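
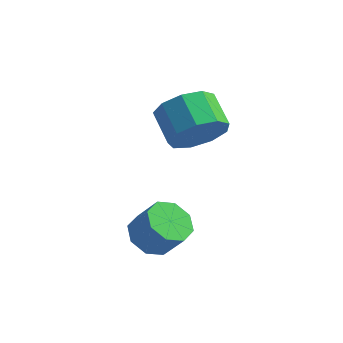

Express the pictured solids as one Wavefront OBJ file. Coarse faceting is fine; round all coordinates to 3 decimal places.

v -1.76 2.602 -1.514
v -1.175 2.594 -0.715
v -1.995 3.35 -0.107
v -2.58 3.358 -0.906
v -1.004 3.107 -1.122
v -1.824 3.863 -0.514
v -1.186 3.384 -1.713
v -2.007 4.14 -1.105
v -1.637 3.295 -2.21
v -2.457 4.051 -1.602
v -2.145 2.882 -2.382
v -2.965 3.638 -1.774
v -2.473 2.338 -2.147
v -3.293 3.093 -1.54
v -2.467 1.917 -1.617
v -3.287 2.673 -1.009
v -2.13 1.817 -1.038
v -2.95 2.573 -0.43
v -1.62 2.084 -0.682
v -2.44 2.84 -0.074
v -2.164 0.008 -4.325
v -1.558 0.276 -4.754
v -0.889 0.22 -3.845
v -1.496 -0.048 -3.415
v -1.873 0.722 -4.495
v -1.204 0.666 -3.586
v -2.359 0.75 -4.136
v -1.69 0.694 -3.227
v -2.731 0.343 -3.888
v -2.062 0.288 -2.978
v -2.771 -0.26 -3.895
v -2.102 -0.316 -2.986
v -2.456 -0.706 -4.154
v -1.787 -0.762 -3.245
v -1.97 -0.734 -4.513
v -1.301 -0.79 -3.604
v -1.598 -0.328 -4.762
v -0.929 -0.383 -3.852
f 2 1 5
f 2 5 3
f 3 5 6
f 3 6 4
f 5 1 7
f 5 7 6
f 6 7 8
f 6 8 4
f 7 1 9
f 7 9 8
f 8 9 10
f 8 10 4
f 9 1 11
f 9 11 10
f 10 11 12
f 10 12 4
f 11 1 13
f 11 13 12
f 12 13 14
f 12 14 4
f 13 1 15
f 13 15 14
f 14 15 16
f 14 16 4
f 15 1 17
f 15 17 16
f 16 17 18
f 16 18 4
f 17 1 19
f 17 19 18
f 18 19 20
f 18 20 4
f 19 1 2
f 19 2 20
f 20 2 3
f 20 3 4
f 22 21 25
f 22 25 23
f 23 25 26
f 23 26 24
f 25 21 27
f 25 27 26
f 26 27 28
f 26 28 24
f 27 21 29
f 27 29 28
f 28 29 30
f 28 30 24
f 29 21 31
f 29 31 30
f 30 31 32
f 30 32 24
f 31 21 33
f 31 33 32
f 32 33 34
f 32 34 24
f 33 21 35
f 33 35 34
f 34 35 36
f 34 36 24
f 35 21 37
f 35 37 36
f 36 37 38
f 36 38 24
f 37 21 22
f 37 22 38
f 38 22 23
f 38 23 24



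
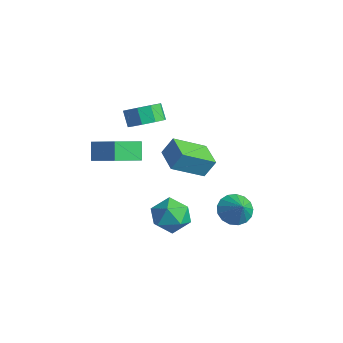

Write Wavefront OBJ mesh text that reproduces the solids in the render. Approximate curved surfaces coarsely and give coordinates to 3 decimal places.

v -2.802 -1.03 1.524
v -2.19 -1.726 2.04
v -2.826 -1.625 2.931
v -3.438 -0.93 2.416
v -1.94 -1.052 2.142
v -2.577 -0.952 3.033
v -2.094 -0.369 1.955
v -2.731 -0.268 2.846
v -2.579 0.005 1.566
v -3.215 0.106 2.458
v -3.168 -0.106 1.158
v -3.804 -0.005 2.05
v -3.586 -0.649 0.921
v -4.222 -0.548 1.813
v -3.637 -1.371 0.967
v -4.273 -1.27 1.858
v -3.297 -1.933 1.273
v -3.933 -1.832 2.164
v -2.726 -2.074 1.697
v -3.362 -1.973 2.588
v 2.328 1.163 -3.13
v 2.99 0.931 -3.856
v 3.292 0.977 -2.19
v 3.036 1.41 -3.807
v 2.918 1.832 -3.603
v 2.666 2.101 -3.291
v 2.336 2.156 -2.942
v 2.004 1.983 -2.636
v 1.747 1.622 -2.443
v 1.622 1.156 -2.408
v 1.659 0.692 -2.538
v 1.849 0.336 -2.804
v 2.149 0.169 -3.145
v 2.49 0.231 -3.482
v 2.794 0.506 -3.739
v -0.242 -0.367 -3.832
v 0.832 -0.621 -4.375
v -0.492 -2.299 -3.425
v 0.582 -2.553 -3.968
v 0.562 -1.935 -2.905
v 0.717 -0.741 -3.157
v -0.377 -2.179 -4.643
v -0.222 -0.985 -4.895
v 0.749 -1.741 -4.877
v 1.329 -1.59 -3.803
v -0.989 -1.33 -3.997
v -0.409 -1.179 -2.923
v -3.916 -3.888 -1.046
v -4.531 -3.503 -0.04
v -3.971 -2.183 -1.734
v -4.586 -1.797 -0.728
v -2.154 -3.463 -0.132
v -2.769 -3.077 0.874
v -2.209 -1.757 -0.82
v -2.824 -1.372 0.186
v 2.347 -1.422 1.894
v 1.97 -3.173 2.932
v 2.594 -0.889 2.883
v 2.217 -2.64 3.92
v 3.863 -1.84 1.74
v 3.486 -3.591 2.777
v 4.11 -1.307 2.728
v 3.733 -3.058 3.766
f 2 1 5
f 2 5 3
f 3 5 6
f 3 6 4
f 5 1 7
f 5 7 6
f 6 7 8
f 6 8 4
f 7 1 9
f 7 9 8
f 8 9 10
f 8 10 4
f 9 1 11
f 9 11 10
f 10 11 12
f 10 12 4
f 11 1 13
f 11 13 12
f 12 13 14
f 12 14 4
f 13 1 15
f 13 15 14
f 14 15 16
f 14 16 4
f 15 1 17
f 15 17 16
f 16 17 18
f 16 18 4
f 17 1 19
f 17 19 18
f 18 19 20
f 18 20 4
f 19 1 2
f 19 2 20
f 20 2 3
f 20 3 4
f 22 21 24
f 22 24 23
f 24 21 25
f 24 25 23
f 25 21 26
f 25 26 23
f 26 21 27
f 26 27 23
f 27 21 28
f 27 28 23
f 28 21 29
f 28 29 23
f 29 21 30
f 29 30 23
f 30 21 31
f 30 31 23
f 31 21 32
f 31 32 23
f 32 21 33
f 32 33 23
f 33 21 34
f 33 34 23
f 34 21 35
f 34 35 23
f 35 21 22
f 35 22 23
f 36 47 41
f 36 41 37
f 36 37 43
f 36 43 46
f 36 46 47
f 37 41 45
f 41 47 40
f 47 46 38
f 46 43 42
f 43 37 44
f 39 45 40
f 39 40 38
f 39 38 42
f 39 42 44
f 39 44 45
f 40 45 41
f 38 40 47
f 42 38 46
f 44 42 43
f 45 44 37
f 49 51 48
f 52 49 48
f 48 51 50
f 50 52 48
f 49 55 51
f 53 49 52
f 53 55 49
f 51 55 50
f 54 52 50
f 50 55 54
f 54 53 52
f 55 53 54
f 57 59 56
f 60 57 56
f 56 59 58
f 58 60 56
f 57 63 59
f 61 57 60
f 61 63 57
f 59 63 58
f 62 60 58
f 58 63 62
f 62 61 60
f 63 61 62



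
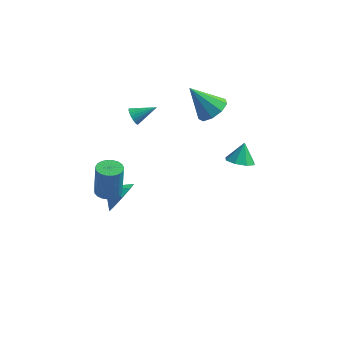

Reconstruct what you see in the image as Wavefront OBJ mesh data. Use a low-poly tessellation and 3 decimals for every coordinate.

v 1.809 1.975 2.822
v 2.426 1.474 3.324
v 0.551 1.945 4.338
v 2.524 2.102 3.419
v 2.289 2.671 3.234
v 1.828 2.914 2.857
v 1.359 2.719 2.464
v 1.1 2.175 2.238
v 1.173 1.538 2.286
v 1.544 1.105 2.584
v 2.038 1.08 2.994
v -2.124 -3.393 -0.146
v -1.462 -3.113 -0.188
v -1.414 -2.947 1.643
v -2.076 -3.227 1.686
v -1.634 -2.869 -0.206
v -1.586 -2.703 1.626
v -1.891 -2.715 -0.213
v -1.843 -2.549 1.619
v -2.188 -2.679 -0.209
v -2.14 -2.513 1.623
v -2.474 -2.766 -0.194
v -2.426 -2.6 1.638
v -2.699 -2.961 -0.17
v -2.652 -2.795 1.662
v -2.825 -3.231 -0.142
v -2.778 -3.066 1.689
v -2.83 -3.529 -0.115
v -2.783 -3.364 1.717
v -2.713 -3.804 -0.094
v -2.665 -3.638 1.738
v -2.493 -4.007 -0.081
v -2.446 -3.842 1.751
v -2.21 -4.105 -0.079
v -2.163 -3.939 1.753
v -1.912 -4.079 -0.089
v -1.865 -3.913 1.743
v -1.65 -3.934 -0.109
v -1.603 -3.769 1.723
v -1.471 -3.696 -0.135
v -1.423 -3.53 1.697
v -1.404 -3.406 -0.163
v -1.357 -3.24 1.668
v -2.344 -0.752 -3.383
v -1.868 -0.077 -2.702
v -3.296 -0.588 -2.877
v -2.115 0.289 -3.286
v -2.469 0.168 -3.915
v -2.765 -0.383 -4.295
v -2.864 -1.107 -4.248
v -2.72 -1.664 -3.796
v -2.4 -1.795 -3.151
v -2.054 -1.437 -2.614
v -1.844 -0.759 -2.437
v 3.709 0.507 0.359
v 4.204 -0.057 0.663
v 3.771 1.113 1.381
v 4.511 0.398 0.375
v 4.349 0.917 0.077
v 3.811 1.196 -0.055
v 3.214 1.072 0.055
v 2.907 0.617 0.342
v 3.069 0.098 0.64
v 3.606 -0.181 0.773
v -2.242 1.135 1.902
v -1.935 0.982 1.473
v -1.138 1.685 2.498
v -1.999 1.177 1.411
v -2.1 1.366 1.424
v -2.222 1.52 1.51
v -2.348 1.615 1.655
v -2.458 1.637 1.839
v -2.535 1.583 2.032
v -2.567 1.46 2.205
v -2.55 1.288 2.332
v -2.486 1.093 2.394
v -2.385 0.904 2.381
v -2.262 0.75 2.295
v -2.136 0.655 2.149
v -2.027 0.633 1.966
v -1.95 0.687 1.773
v -1.918 0.81 1.6
f 2 1 4
f 2 4 3
f 4 1 5
f 4 5 3
f 5 1 6
f 5 6 3
f 6 1 7
f 6 7 3
f 7 1 8
f 7 8 3
f 8 1 9
f 8 9 3
f 9 1 10
f 9 10 3
f 10 1 11
f 10 11 3
f 11 1 2
f 11 2 3
f 13 12 16
f 13 16 14
f 14 16 17
f 14 17 15
f 16 12 18
f 16 18 17
f 17 18 19
f 17 19 15
f 18 12 20
f 18 20 19
f 19 20 21
f 19 21 15
f 20 12 22
f 20 22 21
f 21 22 23
f 21 23 15
f 22 12 24
f 22 24 23
f 23 24 25
f 23 25 15
f 24 12 26
f 24 26 25
f 25 26 27
f 25 27 15
f 26 12 28
f 26 28 27
f 27 28 29
f 27 29 15
f 28 12 30
f 28 30 29
f 29 30 31
f 29 31 15
f 30 12 32
f 30 32 31
f 31 32 33
f 31 33 15
f 32 12 34
f 32 34 33
f 33 34 35
f 33 35 15
f 34 12 36
f 34 36 35
f 35 36 37
f 35 37 15
f 36 12 38
f 36 38 37
f 37 38 39
f 37 39 15
f 38 12 40
f 38 40 39
f 39 40 41
f 39 41 15
f 40 12 42
f 40 42 41
f 41 42 43
f 41 43 15
f 42 12 13
f 42 13 43
f 43 13 14
f 43 14 15
f 45 44 47
f 45 47 46
f 47 44 48
f 47 48 46
f 48 44 49
f 48 49 46
f 49 44 50
f 49 50 46
f 50 44 51
f 50 51 46
f 51 44 52
f 51 52 46
f 52 44 53
f 52 53 46
f 53 44 54
f 53 54 46
f 54 44 45
f 54 45 46
f 56 55 58
f 56 58 57
f 58 55 59
f 58 59 57
f 59 55 60
f 59 60 57
f 60 55 61
f 60 61 57
f 61 55 62
f 61 62 57
f 62 55 63
f 62 63 57
f 63 55 64
f 63 64 57
f 64 55 56
f 64 56 57
f 66 65 68
f 66 68 67
f 68 65 69
f 68 69 67
f 69 65 70
f 69 70 67
f 70 65 71
f 70 71 67
f 71 65 72
f 71 72 67
f 72 65 73
f 72 73 67
f 73 65 74
f 73 74 67
f 74 65 75
f 74 75 67
f 75 65 76
f 75 76 67
f 76 65 77
f 76 77 67
f 77 65 78
f 77 78 67
f 78 65 79
f 78 79 67
f 79 65 80
f 79 80 67
f 80 65 81
f 80 81 67
f 81 65 82
f 81 82 67
f 82 65 66
f 82 66 67



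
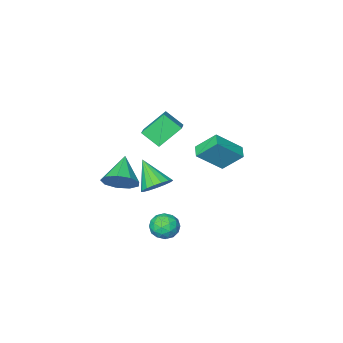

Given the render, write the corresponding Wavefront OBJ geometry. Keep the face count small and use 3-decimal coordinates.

v 2.483 4.117 0.404
v 3.017 4.632 0.802
v 3.483 3.208 0.238
v 4.017 3.723 0.636
v 3.395 3.35 1.063
v 2.777 3.912 1.165
v 3.723 3.928 -0.125
v 3.105 4.49 -0.023
v 3.783 4.515 0.474
v 3.581 4.158 1.209
v 2.919 3.682 -0.169
v 2.717 3.325 0.566
v 2.662 4.454 0.618
v 3.838 3.386 0.422
v 3.472 3.167 0.673
v 3.786 3.469 0.907
v 2.522 4.031 0.831
v 2.835 4.334 1.065
v 3.057 3.58 1.218
v 3.665 3.506 -0.025
v 3.978 3.809 0.209
v 2.714 4.371 0.133
v 3.028 4.673 0.367
v 3.443 4.26 -0.178
v 3.426 4.688 0.659
v 4.014 4.154 0.561
v 3.841 4.274 0.114
v 3.478 4.604 0.174
v 3.307 4.478 1.09
v 3.895 3.944 0.993
v 3.53 3.725 1.244
v 3.167 4.055 1.304
v 3.758 4.409 0.898
v 2.605 3.896 0.047
v 3.193 3.362 -0.05
v 3.333 3.785 -0.264
v 2.97 4.115 -0.204
v 2.486 3.686 0.479
v 3.074 3.152 0.381
v 3.022 3.236 0.866
v 2.659 3.566 0.926
v 2.742 3.431 0.142
v 2.448 1.966 2.138
v 2.978 2.479 2.653
v 2.492 0.634 3.422
v 2.58 2.586 2.777
v 2.151 2.55 2.754
v 1.79 2.381 2.591
v 1.581 2.116 2.323
v 1.569 1.817 2.013
v 1.76 1.552 1.732
v 2.108 1.381 1.544
v 2.534 1.345 1.492
v 2.94 1.451 1.588
v 3.234 1.674 1.81
v 3.348 1.965 2.107
v 3.255 2.255 2.411
v -2.817 0.071 1.283
v -3.584 0.905 2.399
v -2.42 0.75 1.049
v -3.187 1.583 2.165
v -1.393 -0.323 2.555
v -2.16 0.51 3.671
v -0.996 0.355 2.321
v -1.763 1.189 3.437
v 2.606 -1.419 0.591
v 3.434 -1.567 1.236
v 1.574 -2.581 1.649
v 3.037 -1.005 1.467
v 2.439 -0.637 1.288
v 1.918 -0.635 0.783
v 1.72 -0.999 0.188
v 1.935 -1.56 -0.218
v 2.465 -2.054 -0.245
v 3.06 -2.252 0.119
v 3.443 -2.059 0.704
v -1.764 -3.78 3.435
v -0.927 -2.656 4.023
v -2.341 -2.916 2.605
v -1.504 -1.792 3.193
v -0.516 -4.088 2.247
v 0.321 -2.964 2.835
v -1.093 -3.224 1.417
v -0.256 -2.1 2.005
f 1 38 17
f 38 12 41
f 17 41 6
f 38 41 17
f 1 17 13
f 17 6 18
f 13 18 2
f 17 18 13
f 1 13 22
f 13 2 23
f 22 23 8
f 13 23 22
f 1 22 34
f 22 8 37
f 34 37 11
f 22 37 34
f 1 34 38
f 34 11 42
f 38 42 12
f 34 42 38
f 2 18 29
f 18 6 32
f 29 32 10
f 18 32 29
f 6 41 19
f 41 12 40
f 19 40 5
f 41 40 19
f 12 42 39
f 42 11 35
f 39 35 3
f 42 35 39
f 11 37 36
f 37 8 24
f 36 24 7
f 37 24 36
f 8 23 28
f 23 2 25
f 28 25 9
f 23 25 28
f 4 30 16
f 30 10 31
f 16 31 5
f 30 31 16
f 4 16 14
f 16 5 15
f 14 15 3
f 16 15 14
f 4 14 21
f 14 3 20
f 21 20 7
f 14 20 21
f 4 21 26
f 21 7 27
f 26 27 9
f 21 27 26
f 4 26 30
f 26 9 33
f 30 33 10
f 26 33 30
f 5 31 19
f 31 10 32
f 19 32 6
f 31 32 19
f 3 15 39
f 15 5 40
f 39 40 12
f 15 40 39
f 7 20 36
f 20 3 35
f 36 35 11
f 20 35 36
f 9 27 28
f 27 7 24
f 28 24 8
f 27 24 28
f 10 33 29
f 33 9 25
f 29 25 2
f 33 25 29
f 44 43 46
f 44 46 45
f 46 43 47
f 46 47 45
f 47 43 48
f 47 48 45
f 48 43 49
f 48 49 45
f 49 43 50
f 49 50 45
f 50 43 51
f 50 51 45
f 51 43 52
f 51 52 45
f 52 43 53
f 52 53 45
f 53 43 54
f 53 54 45
f 54 43 55
f 54 55 45
f 55 43 56
f 55 56 45
f 56 43 57
f 56 57 45
f 57 43 44
f 57 44 45
f 59 61 58
f 62 59 58
f 58 61 60
f 60 62 58
f 59 65 61
f 63 59 62
f 63 65 59
f 61 65 60
f 64 62 60
f 60 65 64
f 64 63 62
f 65 63 64
f 67 66 69
f 67 69 68
f 69 66 70
f 69 70 68
f 70 66 71
f 70 71 68
f 71 66 72
f 71 72 68
f 72 66 73
f 72 73 68
f 73 66 74
f 73 74 68
f 74 66 75
f 74 75 68
f 75 66 76
f 75 76 68
f 76 66 67
f 76 67 68
f 78 80 77
f 81 78 77
f 77 80 79
f 79 81 77
f 78 84 80
f 82 78 81
f 82 84 78
f 80 84 79
f 83 81 79
f 79 84 83
f 83 82 81
f 84 82 83



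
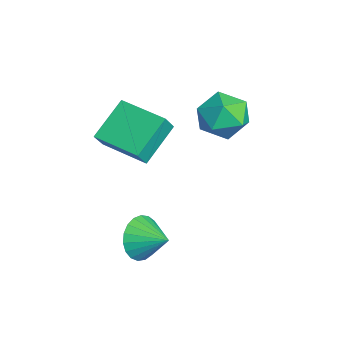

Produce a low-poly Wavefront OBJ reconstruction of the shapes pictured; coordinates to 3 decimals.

v 1.599 -2.514 -2.148
v 2.277 -2.763 -2.896
v 2.501 -1.606 -1.632
v 2.056 -2.439 -3.079
v 1.756 -2.128 -3.101
v 1.429 -1.884 -2.958
v 1.131 -1.748 -2.675
v 0.914 -1.745 -2.301
v 0.816 -1.875 -1.901
v 0.852 -2.115 -1.543
v 1.018 -2.424 -1.29
v 1.284 -2.749 -1.185
v 1.605 -3.033 -1.247
v 1.924 -3.227 -1.465
v 2.187 -3.297 -1.801
v 2.349 -3.232 -2.197
v 2.38 -3.043 -2.584
v -2.352 -3.392 0.371
v -3.464 -2.129 1.541
v -0.821 -1.905 0.219
v -1.933 -0.641 1.389
v -1.867 -3.799 1.271
v -2.979 -2.535 2.441
v -0.336 -2.311 1.119
v -1.448 -1.048 2.289
v -1.756 1.271 1.391
v -1.151 2.183 1.88
v -1.249 0.137 2.88
v -0.644 1.049 3.369
v -1.841 1.082 3.319
v -2.154 1.783 2.399
v -0.246 0.537 2.361
v -0.559 1.238 1.441
v -0.217 1.729 2.479
v -1.204 2.066 3.072
v -1.196 0.254 1.688
v -2.183 0.591 2.281
f 2 1 4
f 2 4 3
f 4 1 5
f 4 5 3
f 5 1 6
f 5 6 3
f 6 1 7
f 6 7 3
f 7 1 8
f 7 8 3
f 8 1 9
f 8 9 3
f 9 1 10
f 9 10 3
f 10 1 11
f 10 11 3
f 11 1 12
f 11 12 3
f 12 1 13
f 12 13 3
f 13 1 14
f 13 14 3
f 14 1 15
f 14 15 3
f 15 1 16
f 15 16 3
f 16 1 17
f 16 17 3
f 17 1 2
f 17 2 3
f 19 21 18
f 22 19 18
f 18 21 20
f 20 22 18
f 19 25 21
f 23 19 22
f 23 25 19
f 21 25 20
f 24 22 20
f 20 25 24
f 24 23 22
f 25 23 24
f 26 37 31
f 26 31 27
f 26 27 33
f 26 33 36
f 26 36 37
f 27 31 35
f 31 37 30
f 37 36 28
f 36 33 32
f 33 27 34
f 29 35 30
f 29 30 28
f 29 28 32
f 29 32 34
f 29 34 35
f 30 35 31
f 28 30 37
f 32 28 36
f 34 32 33
f 35 34 27



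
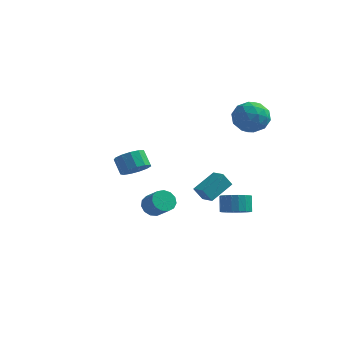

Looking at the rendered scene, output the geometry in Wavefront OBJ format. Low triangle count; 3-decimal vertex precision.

v 3.432 4.332 1.357
v 4.099 3.576 2.044
v 2.001 4.304 2.716
v 2.668 3.548 3.403
v 3.021 4.706 3.251
v 3.906 4.723 2.411
v 2.194 3.157 2.349
v 3.079 3.174 1.509
v 3.334 2.85 2.657
v 3.845 3.807 3.214
v 2.255 4.073 1.546
v 2.766 5.03 2.103
v 3.891 3.956 1.581
v 2.209 3.924 3.179
v 2.417 4.604 3.089
v 2.809 4.16 3.493
v 3.777 4.63 1.797
v 4.169 4.186 2.201
v 3.536 4.85 2.91
v 1.931 3.694 2.559
v 2.323 3.25 2.963
v 3.291 3.72 1.267
v 3.683 3.276 1.671
v 2.564 3.03 1.85
v 3.833 3.085 2.345
v 2.992 3.069 3.144
v 2.714 2.839 2.525
v 3.234 2.849 2.031
v 4.134 3.648 2.673
v 3.293 3.632 3.472
v 3.5 4.312 3.382
v 4.02 4.322 2.888
v 3.684 3.221 3.033
v 2.807 4.248 1.288
v 1.966 4.232 2.087
v 2.08 3.558 1.872
v 2.6 3.568 1.378
v 3.108 4.811 1.616
v 2.267 4.795 2.415
v 2.866 5.031 2.729
v 3.386 5.041 2.235
v 2.416 4.659 1.727
v -0.413 -3.31 -1.789
v -0.063 -3.651 -2.372
v 0.803 -4.23 -1.513
v 0.453 -3.89 -0.931
v 0.134 -3.275 -2.316
v 0.999 -3.854 -1.457
v 0.157 -2.91 -2.093
v 1.023 -3.489 -1.234
v -0 -2.672 -1.774
v 0.865 -3.251 -0.915
v -0.289 -2.637 -1.46
v 0.576 -3.216 -0.601
v -0.617 -2.815 -1.25
v 0.248 -3.395 -0.391
v -0.88 -3.151 -1.211
v -0.015 -3.731 -0.353
v -0.995 -3.538 -1.357
v -0.129 -4.117 -0.498
v -0.924 -3.852 -1.639
v -0.059 -4.431 -0.78
v -0.692 -3.994 -1.969
v 0.173 -4.573 -1.11
v -0.371 -3.919 -2.243
v 0.495 -4.499 -1.384
v 1.4 0.063 -2.057
v 2.162 1.46 -1.283
v 0.625 0.654 -2.36
v 1.388 2.051 -1.586
v 1.892 0.269 -2.914
v 2.655 1.666 -2.14
v 1.118 0.86 -3.217
v 1.88 2.257 -2.443
v 3.126 0.93 -3.955
v 4.012 0.822 -3.694
v 3.8 1.422 -2.725
v 2.914 1.53 -2.985
v 4.022 1.175 -3.91
v 3.81 1.775 -2.941
v 3.854 1.479 -4.136
v 3.642 2.079 -3.166
v 3.543 1.675 -4.325
v 3.33 2.275 -3.355
v 3.148 1.722 -4.441
v 2.936 2.323 -3.471
v 2.749 1.613 -4.46
v 2.537 2.214 -3.491
v 2.425 1.369 -4.38
v 2.213 1.969 -3.41
v 2.24 1.038 -4.215
v 2.028 1.638 -3.246
v 2.23 0.685 -3.999
v 2.018 1.285 -3.03
v 2.398 0.381 -3.774
v 2.186 0.981 -2.804
v 2.71 0.185 -3.585
v 2.497 0.785 -2.615
v 3.104 0.137 -3.469
v 2.892 0.738 -2.499
v 3.503 0.246 -3.449
v 3.291 0.847 -2.48
v 3.827 0.491 -3.53
v 3.615 1.091 -2.56
v -3.311 1.789 -2.05
v -2.483 2.02 -1.601
v -3.101 2.563 -0.741
v -3.929 2.331 -1.19
v -2.594 2.433 -1.942
v -3.212 2.976 -1.082
v -2.933 2.641 -2.317
v -3.551 3.184 -1.457
v -3.392 2.578 -2.607
v -4.01 3.121 -1.747
v -3.825 2.265 -2.72
v -4.443 2.808 -1.861
v -4.095 1.8 -2.621
v -4.713 2.343 -1.761
v -4.116 1.332 -2.34
v -4.734 1.875 -1.48
v -3.881 1.008 -1.967
v -4.499 1.551 -1.107
v -3.466 0.933 -1.621
v -4.084 1.476 -0.761
v -3.001 1.129 -1.41
v -3.619 1.672 -0.55
v -2.634 1.534 -1.403
v -3.253 2.077 -0.543
f 1 38 17
f 38 12 41
f 17 41 6
f 38 41 17
f 1 17 13
f 17 6 18
f 13 18 2
f 17 18 13
f 1 13 22
f 13 2 23
f 22 23 8
f 13 23 22
f 1 22 34
f 22 8 37
f 34 37 11
f 22 37 34
f 1 34 38
f 34 11 42
f 38 42 12
f 34 42 38
f 2 18 29
f 18 6 32
f 29 32 10
f 18 32 29
f 6 41 19
f 41 12 40
f 19 40 5
f 41 40 19
f 12 42 39
f 42 11 35
f 39 35 3
f 42 35 39
f 11 37 36
f 37 8 24
f 36 24 7
f 37 24 36
f 8 23 28
f 23 2 25
f 28 25 9
f 23 25 28
f 4 30 16
f 30 10 31
f 16 31 5
f 30 31 16
f 4 16 14
f 16 5 15
f 14 15 3
f 16 15 14
f 4 14 21
f 14 3 20
f 21 20 7
f 14 20 21
f 4 21 26
f 21 7 27
f 26 27 9
f 21 27 26
f 4 26 30
f 26 9 33
f 30 33 10
f 26 33 30
f 5 31 19
f 31 10 32
f 19 32 6
f 31 32 19
f 3 15 39
f 15 5 40
f 39 40 12
f 15 40 39
f 7 20 36
f 20 3 35
f 36 35 11
f 20 35 36
f 9 27 28
f 27 7 24
f 28 24 8
f 27 24 28
f 10 33 29
f 33 9 25
f 29 25 2
f 33 25 29
f 44 43 47
f 44 47 45
f 45 47 48
f 45 48 46
f 47 43 49
f 47 49 48
f 48 49 50
f 48 50 46
f 49 43 51
f 49 51 50
f 50 51 52
f 50 52 46
f 51 43 53
f 51 53 52
f 52 53 54
f 52 54 46
f 53 43 55
f 53 55 54
f 54 55 56
f 54 56 46
f 55 43 57
f 55 57 56
f 56 57 58
f 56 58 46
f 57 43 59
f 57 59 58
f 58 59 60
f 58 60 46
f 59 43 61
f 59 61 60
f 60 61 62
f 60 62 46
f 61 43 63
f 61 63 62
f 62 63 64
f 62 64 46
f 63 43 65
f 63 65 64
f 64 65 66
f 64 66 46
f 65 43 44
f 65 44 66
f 66 44 45
f 66 45 46
f 68 70 67
f 71 68 67
f 67 70 69
f 69 71 67
f 68 74 70
f 72 68 71
f 72 74 68
f 70 74 69
f 73 71 69
f 69 74 73
f 73 72 71
f 74 72 73
f 76 75 79
f 76 79 77
f 77 79 80
f 77 80 78
f 79 75 81
f 79 81 80
f 80 81 82
f 80 82 78
f 81 75 83
f 81 83 82
f 82 83 84
f 82 84 78
f 83 75 85
f 83 85 84
f 84 85 86
f 84 86 78
f 85 75 87
f 85 87 86
f 86 87 88
f 86 88 78
f 87 75 89
f 87 89 88
f 88 89 90
f 88 90 78
f 89 75 91
f 89 91 90
f 90 91 92
f 90 92 78
f 91 75 93
f 91 93 92
f 92 93 94
f 92 94 78
f 93 75 95
f 93 95 94
f 94 95 96
f 94 96 78
f 95 75 97
f 95 97 96
f 96 97 98
f 96 98 78
f 97 75 99
f 97 99 98
f 98 99 100
f 98 100 78
f 99 75 101
f 99 101 100
f 100 101 102
f 100 102 78
f 101 75 103
f 101 103 102
f 102 103 104
f 102 104 78
f 103 75 76
f 103 76 104
f 104 76 77
f 104 77 78
f 106 105 109
f 106 109 107
f 107 109 110
f 107 110 108
f 109 105 111
f 109 111 110
f 110 111 112
f 110 112 108
f 111 105 113
f 111 113 112
f 112 113 114
f 112 114 108
f 113 105 115
f 113 115 114
f 114 115 116
f 114 116 108
f 115 105 117
f 115 117 116
f 116 117 118
f 116 118 108
f 117 105 119
f 117 119 118
f 118 119 120
f 118 120 108
f 119 105 121
f 119 121 120
f 120 121 122
f 120 122 108
f 121 105 123
f 121 123 122
f 122 123 124
f 122 124 108
f 123 105 125
f 123 125 124
f 124 125 126
f 124 126 108
f 125 105 127
f 125 127 126
f 126 127 128
f 126 128 108
f 127 105 106
f 127 106 128
f 128 106 107
f 128 107 108



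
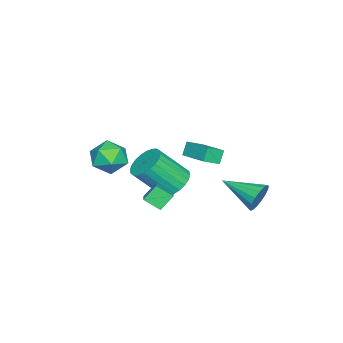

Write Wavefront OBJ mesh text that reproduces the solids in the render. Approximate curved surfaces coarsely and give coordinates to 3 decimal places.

v 0.1 0.776 0.429
v -0.333 0.832 1.111
v 1.006 2.163 0.89
v 0.572 2.219 1.572
v 0.748 0.201 0.888
v 0.314 0.257 1.57
v 1.653 1.588 1.349
v 1.22 1.644 2.031
v -2.149 3.135 -3.345
v -1.704 3.28 -2.588
v -2.451 1.085 -2.775
v -2.108 3.368 -2.487
v -2.522 3.402 -2.583
v -2.85 3.376 -2.853
v -3.018 3.294 -3.236
v -2.986 3.176 -3.644
v -2.763 3.048 -3.983
v -2.399 2.941 -4.177
v -1.978 2.878 -4.18
v -1.596 2.874 -3.992
v -1.34 2.93 -3.655
v -1.27 3.033 -3.248
v -1.401 3.16 -2.863
v 0.358 -2.741 -0.644
v 0.882 -3.434 -1.274
v -0.122 -4.046 0.394
v 0.402 -4.739 -0.236
v 0.95 -4.031 0.354
v 1.247 -3.224 -0.287
v -0.487 -4.256 -0.593
v -0.19 -3.449 -1.234
v 0.36 -4.37 -1.242
v 1.247 -4.231 -0.656
v -0.487 -3.249 -0.224
v 0.4 -3.11 0.362
v -0.157 -0.61 -2.604
v -0.087 -1.466 -2.037
v 0.698 -0.276 -2.208
v 0.768 -1.133 -1.64
v 0.372 -1.067 -3.36
v 0.442 -1.924 -2.792
v 1.227 -0.734 -2.963
v 1.297 -1.59 -2.396
v -1.711 -1.129 -3.006
v -0.774 -1.123 -3.381
v -0.111 -2.424 -1.75
v -1.049 -2.431 -1.374
v -0.762 -0.812 -3.139
v -0.099 -2.114 -1.507
v -0.894 -0.55 -2.876
v -0.231 -1.852 -1.244
v -1.151 -0.376 -2.633
v -0.488 -1.678 -1.001
v -1.493 -0.317 -2.447
v -0.83 -1.618 -0.815
v -1.868 -0.381 -2.346
v -1.206 -1.683 -0.714
v -2.22 -0.56 -2.345
v -1.557 -1.861 -0.713
v -2.494 -0.824 -2.445
v -1.831 -2.126 -0.813
v -2.649 -1.136 -2.63
v -1.986 -2.437 -0.999
v -2.661 -1.446 -2.873
v -1.998 -2.748 -1.241
v -2.529 -1.708 -3.136
v -1.866 -3.01 -1.504
v -2.272 -1.882 -3.379
v -1.609 -3.184 -1.747
v -1.93 -1.942 -3.565
v -1.267 -3.243 -1.933
v -1.554 -1.877 -3.666
v -0.892 -3.179 -2.034
v -1.203 -1.699 -3.667
v -0.54 -3 -2.035
v -0.929 -1.434 -3.567
v -0.266 -2.736 -1.935
f 2 4 1
f 5 2 1
f 1 4 3
f 3 5 1
f 2 8 4
f 6 2 5
f 6 8 2
f 4 8 3
f 7 5 3
f 3 8 7
f 7 6 5
f 8 6 7
f 10 9 12
f 10 12 11
f 12 9 13
f 12 13 11
f 13 9 14
f 13 14 11
f 14 9 15
f 14 15 11
f 15 9 16
f 15 16 11
f 16 9 17
f 16 17 11
f 17 9 18
f 17 18 11
f 18 9 19
f 18 19 11
f 19 9 20
f 19 20 11
f 20 9 21
f 20 21 11
f 21 9 22
f 21 22 11
f 22 9 23
f 22 23 11
f 23 9 10
f 23 10 11
f 24 35 29
f 24 29 25
f 24 25 31
f 24 31 34
f 24 34 35
f 25 29 33
f 29 35 28
f 35 34 26
f 34 31 30
f 31 25 32
f 27 33 28
f 27 28 26
f 27 26 30
f 27 30 32
f 27 32 33
f 28 33 29
f 26 28 35
f 30 26 34
f 32 30 31
f 33 32 25
f 37 39 36
f 40 37 36
f 36 39 38
f 38 40 36
f 37 43 39
f 41 37 40
f 41 43 37
f 39 43 38
f 42 40 38
f 38 43 42
f 42 41 40
f 43 41 42
f 45 44 48
f 45 48 46
f 46 48 49
f 46 49 47
f 48 44 50
f 48 50 49
f 49 50 51
f 49 51 47
f 50 44 52
f 50 52 51
f 51 52 53
f 51 53 47
f 52 44 54
f 52 54 53
f 53 54 55
f 53 55 47
f 54 44 56
f 54 56 55
f 55 56 57
f 55 57 47
f 56 44 58
f 56 58 57
f 57 58 59
f 57 59 47
f 58 44 60
f 58 60 59
f 59 60 61
f 59 61 47
f 60 44 62
f 60 62 61
f 61 62 63
f 61 63 47
f 62 44 64
f 62 64 63
f 63 64 65
f 63 65 47
f 64 44 66
f 64 66 65
f 65 66 67
f 65 67 47
f 66 44 68
f 66 68 67
f 67 68 69
f 67 69 47
f 68 44 70
f 68 70 69
f 69 70 71
f 69 71 47
f 70 44 72
f 70 72 71
f 71 72 73
f 71 73 47
f 72 44 74
f 72 74 73
f 73 74 75
f 73 75 47
f 74 44 76
f 74 76 75
f 75 76 77
f 75 77 47
f 76 44 45
f 76 45 77
f 77 45 46
f 77 46 47



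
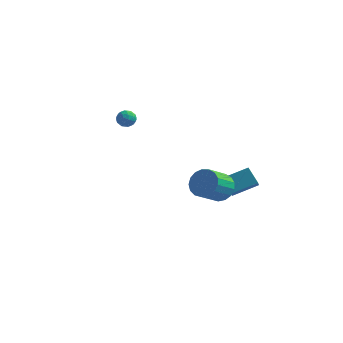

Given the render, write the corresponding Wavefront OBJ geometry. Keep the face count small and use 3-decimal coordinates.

v 3.329 -0.709 -3.838
v 3.611 -1.86 -2.903
v 2.609 -0.224 -3.025
v 2.891 -1.376 -2.09
v 4.629 0.136 -3.19
v 4.911 -1.016 -2.255
v 3.909 0.62 -2.377
v 4.191 -0.531 -1.442
v 3.367 -3.119 -1.681
v 4.268 -3.387 -1.488
v 3.695 -4.61 -0.506
v 2.793 -4.341 -0.699
v 4.173 -3.079 -1.161
v 3.599 -4.302 -0.179
v 3.892 -2.78 -0.953
v 3.319 -4.003 0.029
v 3.492 -2.559 -0.911
v 2.918 -3.782 0.071
v 3.063 -2.466 -1.046
v 2.489 -3.689 -0.064
v 2.703 -2.523 -1.326
v 2.129 -3.745 -0.344
v 2.495 -2.716 -1.688
v 1.922 -3.939 -0.706
v 2.487 -3.001 -2.048
v 1.914 -4.224 -1.066
v 2.681 -3.313 -2.324
v 2.108 -4.536 -1.342
v 3.032 -3.581 -2.453
v 2.458 -4.804 -1.471
v 3.459 -3.743 -2.405
v 2.886 -4.966 -1.423
v 3.865 -3.761 -2.191
v 3.292 -4.984 -1.209
v 4.157 -3.633 -1.86
v 3.584 -4.856 -0.878
v -3.957 2.243 0.083
v -3.421 2.075 -0.226
v -4.399 1.345 -0.194
v -3.863 1.177 -0.503
v -3.867 1.21 0.137
v -3.594 1.765 0.309
v -4.226 1.655 -0.729
v -3.953 2.21 -0.557
v -3.587 1.711 -0.728
v -3.365 1.436 -0.193
v -4.455 1.984 -0.227
v -4.233 1.709 0.308
v -3.651 2.237 -0.047
v -4.169 1.183 -0.373
v -4.172 1.202 0.003
v -3.857 1.103 -0.178
v -3.752 2.055 0.267
v -3.437 1.957 0.086
v -3.699 1.449 0.299
v -4.383 1.463 -0.506
v -4.068 1.365 -0.687
v -3.963 2.317 -0.242
v -3.648 2.218 -0.423
v -4.121 1.971 -0.719
v -3.433 1.925 -0.524
v -3.693 1.398 -0.687
v -3.906 1.678 -0.819
v -3.746 2.004 -0.718
v -3.302 1.764 -0.209
v -3.562 1.236 -0.372
v -3.564 1.256 0.004
v -3.404 1.582 0.105
v -3.4 1.55 -0.504
v -4.258 2.184 -0.048
v -4.518 1.656 -0.211
v -4.416 1.838 -0.525
v -4.256 2.164 -0.424
v -4.127 2.022 0.267
v -4.387 1.495 0.104
v -4.074 1.416 0.298
v -3.914 1.742 0.399
v -4.42 1.87 0.084
f 2 4 1
f 5 2 1
f 1 4 3
f 3 5 1
f 2 8 4
f 6 2 5
f 6 8 2
f 4 8 3
f 7 5 3
f 3 8 7
f 7 6 5
f 8 6 7
f 10 9 13
f 10 13 11
f 11 13 14
f 11 14 12
f 13 9 15
f 13 15 14
f 14 15 16
f 14 16 12
f 15 9 17
f 15 17 16
f 16 17 18
f 16 18 12
f 17 9 19
f 17 19 18
f 18 19 20
f 18 20 12
f 19 9 21
f 19 21 20
f 20 21 22
f 20 22 12
f 21 9 23
f 21 23 22
f 22 23 24
f 22 24 12
f 23 9 25
f 23 25 24
f 24 25 26
f 24 26 12
f 25 9 27
f 25 27 26
f 26 27 28
f 26 28 12
f 27 9 29
f 27 29 28
f 28 29 30
f 28 30 12
f 29 9 31
f 29 31 30
f 30 31 32
f 30 32 12
f 31 9 33
f 31 33 32
f 32 33 34
f 32 34 12
f 33 9 35
f 33 35 34
f 34 35 36
f 34 36 12
f 35 9 10
f 35 10 36
f 36 10 11
f 36 11 12
f 37 74 53
f 74 48 77
f 53 77 42
f 74 77 53
f 37 53 49
f 53 42 54
f 49 54 38
f 53 54 49
f 37 49 58
f 49 38 59
f 58 59 44
f 49 59 58
f 37 58 70
f 58 44 73
f 70 73 47
f 58 73 70
f 37 70 74
f 70 47 78
f 74 78 48
f 70 78 74
f 38 54 65
f 54 42 68
f 65 68 46
f 54 68 65
f 42 77 55
f 77 48 76
f 55 76 41
f 77 76 55
f 48 78 75
f 78 47 71
f 75 71 39
f 78 71 75
f 47 73 72
f 73 44 60
f 72 60 43
f 73 60 72
f 44 59 64
f 59 38 61
f 64 61 45
f 59 61 64
f 40 66 52
f 66 46 67
f 52 67 41
f 66 67 52
f 40 52 50
f 52 41 51
f 50 51 39
f 52 51 50
f 40 50 57
f 50 39 56
f 57 56 43
f 50 56 57
f 40 57 62
f 57 43 63
f 62 63 45
f 57 63 62
f 40 62 66
f 62 45 69
f 66 69 46
f 62 69 66
f 41 67 55
f 67 46 68
f 55 68 42
f 67 68 55
f 39 51 75
f 51 41 76
f 75 76 48
f 51 76 75
f 43 56 72
f 56 39 71
f 72 71 47
f 56 71 72
f 45 63 64
f 63 43 60
f 64 60 44
f 63 60 64
f 46 69 65
f 69 45 61
f 65 61 38
f 69 61 65



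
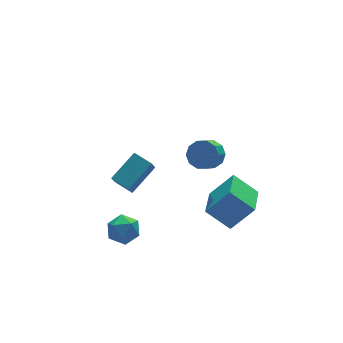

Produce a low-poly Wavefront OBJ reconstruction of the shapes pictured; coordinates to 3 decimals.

v 1.517 -1.969 -3.258
v 2.775 -2.377 -1.746
v 2.71 -0.207 -3.776
v 3.969 -0.616 -2.263
v 2.531 -2.984 -4.377
v 3.79 -3.393 -2.864
v 3.725 -1.223 -4.894
v 4.983 -1.631 -3.382
v 1.209 -2.922 2.763
v 1.873 -3.08 3.334
v 1.175 -3.575 4.009
v 0.511 -3.418 3.437
v 1.651 -2.593 3.461
v 0.953 -3.088 4.136
v 1.26 -2.232 3.322
v 0.562 -2.727 3.997
v 0.85 -2.135 2.969
v 0.152 -2.63 3.644
v 0.577 -2.338 2.537
v -0.121 -2.833 3.212
v 0.545 -2.765 2.191
v -0.153 -3.26 2.866
v 0.767 -3.252 2.064
v 0.069 -3.747 2.739
v 1.158 -3.613 2.203
v 0.46 -4.108 2.878
v 1.568 -3.71 2.556
v 0.87 -4.205 3.231
v 1.841 -3.507 2.988
v 1.143 -4.002 3.663
v -3.376 0.032 -3.887
v -2.643 -0.183 -3.211
v -2.977 -1.317 -4.749
v -2.244 -1.532 -4.073
v -3.224 -1.609 -3.804
v -3.471 -0.775 -3.271
v -2.149 -0.725 -4.689
v -2.396 0.109 -4.156
v -1.884 -0.65 -3.707
v -2.549 -1.197 -3.16
v -3.071 -0.303 -4.8
v -3.736 -0.85 -4.253
v -1.381 1.535 -3.045
v 0.315 2.104 -1.966
v -1.93 2.593 -2.742
v -0.234 3.162 -1.662
v -0.906 2.078 -4.078
v 0.79 2.647 -2.998
v -1.455 3.136 -3.774
v 0.241 3.705 -2.695
f 2 4 1
f 5 2 1
f 1 4 3
f 3 5 1
f 2 8 4
f 6 2 5
f 6 8 2
f 4 8 3
f 7 5 3
f 3 8 7
f 7 6 5
f 8 6 7
f 10 9 13
f 10 13 11
f 11 13 14
f 11 14 12
f 13 9 15
f 13 15 14
f 14 15 16
f 14 16 12
f 15 9 17
f 15 17 16
f 16 17 18
f 16 18 12
f 17 9 19
f 17 19 18
f 18 19 20
f 18 20 12
f 19 9 21
f 19 21 20
f 20 21 22
f 20 22 12
f 21 9 23
f 21 23 22
f 22 23 24
f 22 24 12
f 23 9 25
f 23 25 24
f 24 25 26
f 24 26 12
f 25 9 27
f 25 27 26
f 26 27 28
f 26 28 12
f 27 9 29
f 27 29 28
f 28 29 30
f 28 30 12
f 29 9 10
f 29 10 30
f 30 10 11
f 30 11 12
f 31 42 36
f 31 36 32
f 31 32 38
f 31 38 41
f 31 41 42
f 32 36 40
f 36 42 35
f 42 41 33
f 41 38 37
f 38 32 39
f 34 40 35
f 34 35 33
f 34 33 37
f 34 37 39
f 34 39 40
f 35 40 36
f 33 35 42
f 37 33 41
f 39 37 38
f 40 39 32
f 44 46 43
f 47 44 43
f 43 46 45
f 45 47 43
f 44 50 46
f 48 44 47
f 48 50 44
f 46 50 45
f 49 47 45
f 45 50 49
f 49 48 47
f 50 48 49



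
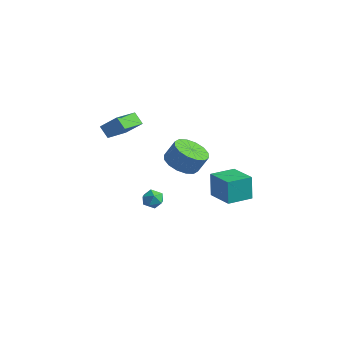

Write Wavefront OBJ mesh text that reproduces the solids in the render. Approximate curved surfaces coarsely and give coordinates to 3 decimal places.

v -3.821 1.542 1.532
v -4.43 1.581 2.109
v -4.162 3.182 1.061
v -4.771 3.222 1.638
v -2.989 1.958 2.382
v -3.598 1.998 2.959
v -3.33 3.599 1.911
v -3.939 3.638 2.488
v 1.925 3.199 -0.97
v 1.73 3.355 0.438
v 2.288 4.589 -1.074
v 2.093 4.745 0.334
v 3.467 2.815 -0.714
v 3.272 2.971 0.694
v 3.83 4.205 -0.818
v 3.635 4.361 0.59
v -1.488 2.712 -2.163
v -0.957 2.662 -2.539
v -1.443 1.678 -1.961
v -0.912 1.628 -2.337
v -0.88 1.946 -1.768
v -0.908 2.585 -1.894
v -1.492 1.755 -2.606
v -1.52 2.394 -2.732
v -0.96 2.07 -2.813
v -0.582 2.188 -2.295
v -1.818 2.152 -2.205
v -1.44 2.27 -1.687
v -0.306 3.339 0.343
v 0.542 2.812 0.19
v 0.954 3.174 1.224
v 0.106 3.701 1.377
v 0.638 3.284 -0.013
v 1.049 3.646 1.021
v 0.48 3.771 -0.121
v 0.892 4.133 0.913
v 0.113 4.142 -0.105
v 0.524 4.504 0.929
v -0.367 4.298 0.032
v 0.044 4.66 1.066
v -0.831 4.197 0.252
v -0.42 4.559 1.285
v -1.154 3.866 0.496
v -0.742 4.228 1.53
v -1.249 3.394 0.699
v -0.838 3.756 1.733
v -1.092 2.907 0.807
v -0.68 3.269 1.841
v -0.724 2.536 0.791
v -0.313 2.898 1.825
v -0.244 2.38 0.654
v 0.167 2.742 1.688
v 0.22 2.481 0.435
v 0.631 2.843 1.468
f 2 4 1
f 5 2 1
f 1 4 3
f 3 5 1
f 2 8 4
f 6 2 5
f 6 8 2
f 4 8 3
f 7 5 3
f 3 8 7
f 7 6 5
f 8 6 7
f 10 12 9
f 13 10 9
f 9 12 11
f 11 13 9
f 10 16 12
f 14 10 13
f 14 16 10
f 12 16 11
f 15 13 11
f 11 16 15
f 15 14 13
f 16 14 15
f 17 28 22
f 17 22 18
f 17 18 24
f 17 24 27
f 17 27 28
f 18 22 26
f 22 28 21
f 28 27 19
f 27 24 23
f 24 18 25
f 20 26 21
f 20 21 19
f 20 19 23
f 20 23 25
f 20 25 26
f 21 26 22
f 19 21 28
f 23 19 27
f 25 23 24
f 26 25 18
f 30 29 33
f 30 33 31
f 31 33 34
f 31 34 32
f 33 29 35
f 33 35 34
f 34 35 36
f 34 36 32
f 35 29 37
f 35 37 36
f 36 37 38
f 36 38 32
f 37 29 39
f 37 39 38
f 38 39 40
f 38 40 32
f 39 29 41
f 39 41 40
f 40 41 42
f 40 42 32
f 41 29 43
f 41 43 42
f 42 43 44
f 42 44 32
f 43 29 45
f 43 45 44
f 44 45 46
f 44 46 32
f 45 29 47
f 45 47 46
f 46 47 48
f 46 48 32
f 47 29 49
f 47 49 48
f 48 49 50
f 48 50 32
f 49 29 51
f 49 51 50
f 50 51 52
f 50 52 32
f 51 29 53
f 51 53 52
f 52 53 54
f 52 54 32
f 53 29 30
f 53 30 54
f 54 30 31
f 54 31 32



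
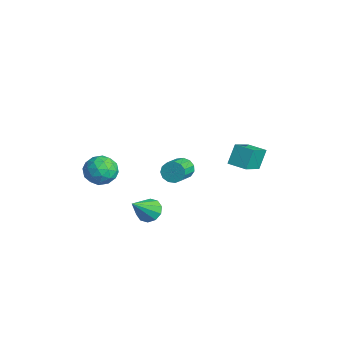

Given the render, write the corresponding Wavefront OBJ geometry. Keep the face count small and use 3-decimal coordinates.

v -1.036 -2.931 -0.87
v -0.158 -2.796 -0.306
v -1.662 -3.944 0.346
v -0.784 -3.809 0.91
v -1.453 -3.008 0.778
v -1.066 -2.382 0.027
v -0.754 -4.358 0.013
v -0.367 -3.732 -0.738
v 0.016 -3.678 0.24
v -0.416 -2.844 0.713
v -1.404 -3.896 -0.673
v -1.836 -3.062 -0.2
v -0.542 -2.775 -0.694
v -1.278 -3.965 0.734
v -1.671 -3.494 0.657
v -1.155 -3.415 0.988
v -1.075 -2.531 -0.499
v -0.56 -2.452 -0.167
v -1.321 -2.577 0.47
v -1.26 -4.288 0.207
v -0.745 -4.209 0.539
v -0.665 -3.325 -0.948
v -0.149 -3.246 -0.617
v -0.499 -4.163 -0.43
v 0.076 -3.214 -0.042
v -0.292 -3.809 0.672
v -0.274 -4.132 0.145
v -0.047 -3.764 -0.296
v -0.178 -2.724 0.236
v -0.546 -3.319 0.95
v -0.939 -2.848 0.873
v -0.711 -2.48 0.431
v -0.076 -3.242 0.556
v -1.274 -3.421 -0.91
v -1.642 -4.016 -0.196
v -1.109 -4.26 -0.391
v -0.881 -3.892 -0.833
v -1.528 -2.931 -0.632
v -1.896 -3.526 0.082
v -1.773 -2.976 0.336
v -1.546 -2.608 -0.105
v -1.744 -3.498 -0.516
v 3.301 -2.362 -0.799
v 3.817 -2.674 -1.309
v 3.859 -3.598 0.519
v 4.042 -2.314 -1.068
v 3.984 -1.973 -0.723
v 3.665 -1.781 -0.408
v 3.207 -1.81 -0.241
v 2.785 -2.051 -0.288
v 2.56 -2.411 -0.53
v 2.618 -2.752 -0.874
v 2.936 -2.944 -1.19
v 3.395 -2.914 -1.356
v -0.485 1.367 -0.965
v -0.115 1.341 -1.594
v 0.915 0.287 -0.944
v 0.545 0.313 -0.315
v 0.055 1.643 -1.372
v 1.084 0.589 -0.722
v 0.053 1.857 -1.021
v 1.082 0.804 -0.372
v -0.119 1.916 -0.652
v 0.91 0.862 -0.003
v -0.408 1.801 -0.383
v 0.622 0.747 0.267
v -0.721 1.547 -0.298
v 0.309 0.494 0.352
v -0.959 1.237 -0.425
v 0.071 0.183 0.225
v -1.046 0.968 -0.723
v -0.017 -0.086 -0.074
v -0.955 0.825 -1.098
v 0.074 -0.229 -0.449
v -0.715 0.855 -1.431
v 0.314 -0.199 -0.781
v -0.402 1.047 -1.616
v 0.628 -0.007 -0.966
v 3.346 2.249 1.628
v 3.008 2.85 2.765
v 2.422 3.547 0.668
v 2.084 4.148 1.805
v 4.276 2.872 1.575
v 3.938 3.473 2.712
v 3.352 4.17 0.615
v 3.014 4.771 1.752
f 1 38 17
f 38 12 41
f 17 41 6
f 38 41 17
f 1 17 13
f 17 6 18
f 13 18 2
f 17 18 13
f 1 13 22
f 13 2 23
f 22 23 8
f 13 23 22
f 1 22 34
f 22 8 37
f 34 37 11
f 22 37 34
f 1 34 38
f 34 11 42
f 38 42 12
f 34 42 38
f 2 18 29
f 18 6 32
f 29 32 10
f 18 32 29
f 6 41 19
f 41 12 40
f 19 40 5
f 41 40 19
f 12 42 39
f 42 11 35
f 39 35 3
f 42 35 39
f 11 37 36
f 37 8 24
f 36 24 7
f 37 24 36
f 8 23 28
f 23 2 25
f 28 25 9
f 23 25 28
f 4 30 16
f 30 10 31
f 16 31 5
f 30 31 16
f 4 16 14
f 16 5 15
f 14 15 3
f 16 15 14
f 4 14 21
f 14 3 20
f 21 20 7
f 14 20 21
f 4 21 26
f 21 7 27
f 26 27 9
f 21 27 26
f 4 26 30
f 26 9 33
f 30 33 10
f 26 33 30
f 5 31 19
f 31 10 32
f 19 32 6
f 31 32 19
f 3 15 39
f 15 5 40
f 39 40 12
f 15 40 39
f 7 20 36
f 20 3 35
f 36 35 11
f 20 35 36
f 9 27 28
f 27 7 24
f 28 24 8
f 27 24 28
f 10 33 29
f 33 9 25
f 29 25 2
f 33 25 29
f 44 43 46
f 44 46 45
f 46 43 47
f 46 47 45
f 47 43 48
f 47 48 45
f 48 43 49
f 48 49 45
f 49 43 50
f 49 50 45
f 50 43 51
f 50 51 45
f 51 43 52
f 51 52 45
f 52 43 53
f 52 53 45
f 53 43 54
f 53 54 45
f 54 43 44
f 54 44 45
f 56 55 59
f 56 59 57
f 57 59 60
f 57 60 58
f 59 55 61
f 59 61 60
f 60 61 62
f 60 62 58
f 61 55 63
f 61 63 62
f 62 63 64
f 62 64 58
f 63 55 65
f 63 65 64
f 64 65 66
f 64 66 58
f 65 55 67
f 65 67 66
f 66 67 68
f 66 68 58
f 67 55 69
f 67 69 68
f 68 69 70
f 68 70 58
f 69 55 71
f 69 71 70
f 70 71 72
f 70 72 58
f 71 55 73
f 71 73 72
f 72 73 74
f 72 74 58
f 73 55 75
f 73 75 74
f 74 75 76
f 74 76 58
f 75 55 77
f 75 77 76
f 76 77 78
f 76 78 58
f 77 55 56
f 77 56 78
f 78 56 57
f 78 57 58
f 80 82 79
f 83 80 79
f 79 82 81
f 81 83 79
f 80 86 82
f 84 80 83
f 84 86 80
f 82 86 81
f 85 83 81
f 81 86 85
f 85 84 83
f 86 84 85



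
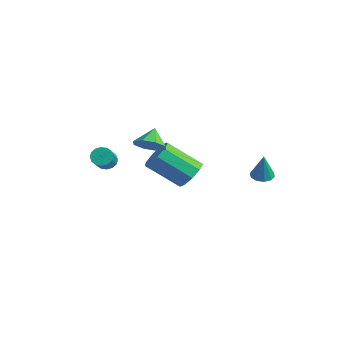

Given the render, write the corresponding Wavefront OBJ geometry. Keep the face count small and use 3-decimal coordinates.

v -3.382 -1.575 -0.297
v -2.686 -1.649 0.219
v -3.918 -0.945 0.517
v -2.655 -1.113 -0.175
v -3.05 -0.848 -0.641
v -3.64 -1.008 -0.905
v -4.079 -1.501 -0.813
v -4.109 -2.036 -0.419
v -3.714 -2.302 0.047
v -3.124 -2.141 0.311
v -3.426 0.852 -3.005
v -2.643 0.41 -2.769
v -3.79 -0.913 -1.438
v -4.574 -0.472 -1.675
v -2.746 0.898 -2.373
v -3.893 -0.426 -1.042
v -3.167 1.364 -2.273
v -4.315 0.04 -0.942
v -3.71 1.59 -2.516
v -4.857 0.266 -1.185
v -4.12 1.471 -2.988
v -5.267 0.147 -1.657
v -4.206 1.062 -3.468
v -5.353 -0.261 -2.137
v -3.926 0.555 -3.731
v -5.074 -0.769 -2.4
v -3.413 0.187 -3.656
v -4.56 -1.137 -2.325
v -2.906 0.13 -3.275
v -4.053 -1.194 -1.945
v -4.303 -3.477 -1.192
v -4.003 -3.631 -1.651
v -3.077 -4.397 -0.788
v -3.377 -4.243 -0.328
v -3.879 -3.379 -1.56
v -2.953 -4.146 -0.697
v -3.869 -3.153 -1.37
v -2.943 -3.92 -0.507
v -3.975 -3.014 -1.133
v -3.049 -3.781 -0.27
v -4.169 -2.999 -0.911
v -3.243 -3.765 -0.048
v -4.399 -3.112 -0.764
v -3.473 -3.878 0.099
v -4.603 -3.323 -0.732
v -3.677 -4.089 0.131
v -4.727 -3.574 -0.823
v -3.801 -4.341 0.04
v -4.737 -3.8 -1.013
v -3.811 -4.567 -0.15
v -4.631 -3.939 -1.25
v -3.705 -4.706 -0.387
v -4.437 -3.955 -1.472
v -3.511 -4.721 -0.609
v -4.207 -3.842 -1.619
v -3.281 -4.608 -0.756
v -0.093 2.8 -2.079
v 0.437 2.552 -2.251
v 0.293 2.6 -0.601
v 0.489 2.924 -2.214
v 0.319 3.248 -2.125
v -0.009 3.402 -2.019
v -0.368 3.325 -1.935
v -0.623 3.049 -1.907
v -0.675 2.677 -1.944
v -0.504 2.353 -2.032
v -0.177 2.199 -2.139
v 0.183 2.276 -2.222
f 2 1 4
f 2 4 3
f 4 1 5
f 4 5 3
f 5 1 6
f 5 6 3
f 6 1 7
f 6 7 3
f 7 1 8
f 7 8 3
f 8 1 9
f 8 9 3
f 9 1 10
f 9 10 3
f 10 1 2
f 10 2 3
f 12 11 15
f 12 15 13
f 13 15 16
f 13 16 14
f 15 11 17
f 15 17 16
f 16 17 18
f 16 18 14
f 17 11 19
f 17 19 18
f 18 19 20
f 18 20 14
f 19 11 21
f 19 21 20
f 20 21 22
f 20 22 14
f 21 11 23
f 21 23 22
f 22 23 24
f 22 24 14
f 23 11 25
f 23 25 24
f 24 25 26
f 24 26 14
f 25 11 27
f 25 27 26
f 26 27 28
f 26 28 14
f 27 11 29
f 27 29 28
f 28 29 30
f 28 30 14
f 29 11 12
f 29 12 30
f 30 12 13
f 30 13 14
f 32 31 35
f 32 35 33
f 33 35 36
f 33 36 34
f 35 31 37
f 35 37 36
f 36 37 38
f 36 38 34
f 37 31 39
f 37 39 38
f 38 39 40
f 38 40 34
f 39 31 41
f 39 41 40
f 40 41 42
f 40 42 34
f 41 31 43
f 41 43 42
f 42 43 44
f 42 44 34
f 43 31 45
f 43 45 44
f 44 45 46
f 44 46 34
f 45 31 47
f 45 47 46
f 46 47 48
f 46 48 34
f 47 31 49
f 47 49 48
f 48 49 50
f 48 50 34
f 49 31 51
f 49 51 50
f 50 51 52
f 50 52 34
f 51 31 53
f 51 53 52
f 52 53 54
f 52 54 34
f 53 31 55
f 53 55 54
f 54 55 56
f 54 56 34
f 55 31 32
f 55 32 56
f 56 32 33
f 56 33 34
f 58 57 60
f 58 60 59
f 60 57 61
f 60 61 59
f 61 57 62
f 61 62 59
f 62 57 63
f 62 63 59
f 63 57 64
f 63 64 59
f 64 57 65
f 64 65 59
f 65 57 66
f 65 66 59
f 66 57 67
f 66 67 59
f 67 57 68
f 67 68 59
f 68 57 58
f 68 58 59



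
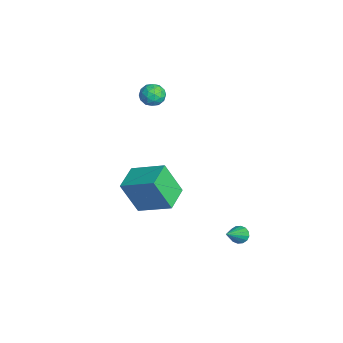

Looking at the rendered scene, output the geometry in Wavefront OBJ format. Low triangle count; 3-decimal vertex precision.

v 3.087 2.499 -3.564
v 3.373 2.965 -3.501
v 4.373 1.521 -2.176
v 3.169 2.977 -3.303
v 2.943 2.861 -3.175
v 2.755 2.648 -3.151
v 2.656 2.395 -3.237
v 2.673 2.171 -3.411
v 2.8 2.034 -3.626
v 3.004 2.022 -3.824
v 3.231 2.138 -3.952
v 3.418 2.351 -3.976
v 3.517 2.603 -3.89
v 3.501 2.828 -3.716
v 2.315 -2.65 -1.441
v 2.019 -3.517 0.449
v 0.959 -1.854 -1.289
v 0.663 -2.72 0.601
v 3.337 -1.08 -0.561
v 3.041 -1.946 1.329
v 1.981 -0.283 -0.409
v 1.685 -1.15 1.481
v -4.265 -0.545 2.977
v -3.673 -0.507 3.464
v -3.607 -1.293 2.236
v -3.015 -1.255 2.723
v -3.656 -1.626 2.926
v -4.062 -1.163 3.384
v -3.218 -0.637 2.316
v -3.624 -0.174 2.774
v -3.025 -0.564 3.055
v -3.296 -1.175 3.432
v -3.984 -0.625 2.268
v -4.255 -1.236 2.645
v -4.026 -0.46 3.286
v -3.254 -1.34 2.414
v -3.63 -1.558 2.534
v -3.282 -1.536 2.82
v -4.255 -0.846 3.239
v -3.907 -0.823 3.525
v -3.898 -1.481 3.209
v -3.373 -0.977 2.175
v -3.025 -0.954 2.461
v -3.998 -0.264 2.88
v -3.65 -0.242 3.166
v -3.382 -0.319 2.491
v -3.298 -0.471 3.332
v -2.912 -0.911 2.896
v -3.031 -0.548 2.657
v -3.269 -0.276 2.926
v -3.457 -0.83 3.553
v -3.071 -1.271 3.118
v -3.447 -1.488 3.237
v -3.686 -1.216 3.506
v -3.077 -0.864 3.313
v -4.209 -0.529 2.582
v -3.823 -0.97 2.147
v -3.594 -0.584 2.194
v -3.833 -0.312 2.463
v -4.368 -0.889 2.804
v -3.982 -1.329 2.368
v -4.011 -1.524 2.774
v -4.249 -1.252 3.043
v -4.203 -0.936 2.387
f 2 1 4
f 2 4 3
f 4 1 5
f 4 5 3
f 5 1 6
f 5 6 3
f 6 1 7
f 6 7 3
f 7 1 8
f 7 8 3
f 8 1 9
f 8 9 3
f 9 1 10
f 9 10 3
f 10 1 11
f 10 11 3
f 11 1 12
f 11 12 3
f 12 1 13
f 12 13 3
f 13 1 14
f 13 14 3
f 14 1 2
f 14 2 3
f 16 18 15
f 19 16 15
f 15 18 17
f 17 19 15
f 16 22 18
f 20 16 19
f 20 22 16
f 18 22 17
f 21 19 17
f 17 22 21
f 21 20 19
f 22 20 21
f 23 60 39
f 60 34 63
f 39 63 28
f 60 63 39
f 23 39 35
f 39 28 40
f 35 40 24
f 39 40 35
f 23 35 44
f 35 24 45
f 44 45 30
f 35 45 44
f 23 44 56
f 44 30 59
f 56 59 33
f 44 59 56
f 23 56 60
f 56 33 64
f 60 64 34
f 56 64 60
f 24 40 51
f 40 28 54
f 51 54 32
f 40 54 51
f 28 63 41
f 63 34 62
f 41 62 27
f 63 62 41
f 34 64 61
f 64 33 57
f 61 57 25
f 64 57 61
f 33 59 58
f 59 30 46
f 58 46 29
f 59 46 58
f 30 45 50
f 45 24 47
f 50 47 31
f 45 47 50
f 26 52 38
f 52 32 53
f 38 53 27
f 52 53 38
f 26 38 36
f 38 27 37
f 36 37 25
f 38 37 36
f 26 36 43
f 36 25 42
f 43 42 29
f 36 42 43
f 26 43 48
f 43 29 49
f 48 49 31
f 43 49 48
f 26 48 52
f 48 31 55
f 52 55 32
f 48 55 52
f 27 53 41
f 53 32 54
f 41 54 28
f 53 54 41
f 25 37 61
f 37 27 62
f 61 62 34
f 37 62 61
f 29 42 58
f 42 25 57
f 58 57 33
f 42 57 58
f 31 49 50
f 49 29 46
f 50 46 30
f 49 46 50
f 32 55 51
f 55 31 47
f 51 47 24
f 55 47 51



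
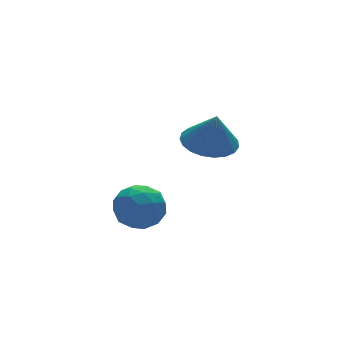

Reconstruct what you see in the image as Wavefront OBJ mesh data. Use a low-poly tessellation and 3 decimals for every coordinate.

v -2.287 -0.559 -3.093
v -1.57 -0.823 -3.687
v -3.29 -1.437 -3.913
v -2.573 -1.701 -4.507
v -2.582 -2.013 -3.591
v -1.962 -1.47 -3.085
v -2.898 -0.79 -4.515
v -2.278 -0.247 -4.009
v -1.948 -0.966 -4.566
v -1.753 -1.722 -3.995
v -3.107 -0.538 -3.605
v -2.912 -1.294 -3.034
v -1.84 -0.614 -3.318
v -3.02 -1.646 -4.282
v -3.025 -1.829 -3.744
v -2.604 -1.985 -4.093
v -2.071 -0.995 -2.964
v -1.65 -1.15 -3.313
v -2.245 -1.849 -3.257
v -3.21 -1.11 -4.287
v -2.789 -1.265 -4.636
v -2.256 -0.275 -3.507
v -1.835 -0.431 -3.856
v -2.615 -0.411 -4.343
v -1.641 -0.853 -4.184
v -2.231 -1.369 -4.666
v -2.421 -0.833 -4.671
v -2.057 -0.514 -4.373
v -1.527 -1.297 -3.848
v -2.116 -1.813 -4.33
v -2.122 -1.997 -3.792
v -1.757 -1.678 -3.494
v -1.749 -1.381 -4.365
v -2.744 -0.447 -3.27
v -3.333 -0.963 -3.752
v -3.103 -0.582 -4.106
v -2.738 -0.263 -3.808
v -2.629 -0.891 -2.934
v -3.219 -1.407 -3.416
v -2.803 -1.746 -3.227
v -2.439 -1.427 -2.929
v -3.111 -0.879 -3.235
v 1.325 0.636 -2.664
v 2.134 -0.001 -2.867
v 1.415 0.304 -1.256
v 2.335 0.379 -2.79
v 2.361 0.803 -2.691
v 2.208 1.199 -2.588
v 1.902 1.497 -2.498
v 1.496 1.647 -2.437
v 1.061 1.621 -2.415
v 0.671 1.426 -2.436
v 0.395 1.094 -2.497
v 0.279 0.682 -2.586
v 0.344 0.263 -2.689
v 0.578 -0.092 -2.788
v 0.942 -0.321 -2.865
v 1.372 -0.384 -2.908
v 1.794 -0.271 -2.908
f 1 38 17
f 38 12 41
f 17 41 6
f 38 41 17
f 1 17 13
f 17 6 18
f 13 18 2
f 17 18 13
f 1 13 22
f 13 2 23
f 22 23 8
f 13 23 22
f 1 22 34
f 22 8 37
f 34 37 11
f 22 37 34
f 1 34 38
f 34 11 42
f 38 42 12
f 34 42 38
f 2 18 29
f 18 6 32
f 29 32 10
f 18 32 29
f 6 41 19
f 41 12 40
f 19 40 5
f 41 40 19
f 12 42 39
f 42 11 35
f 39 35 3
f 42 35 39
f 11 37 36
f 37 8 24
f 36 24 7
f 37 24 36
f 8 23 28
f 23 2 25
f 28 25 9
f 23 25 28
f 4 30 16
f 30 10 31
f 16 31 5
f 30 31 16
f 4 16 14
f 16 5 15
f 14 15 3
f 16 15 14
f 4 14 21
f 14 3 20
f 21 20 7
f 14 20 21
f 4 21 26
f 21 7 27
f 26 27 9
f 21 27 26
f 4 26 30
f 26 9 33
f 30 33 10
f 26 33 30
f 5 31 19
f 31 10 32
f 19 32 6
f 31 32 19
f 3 15 39
f 15 5 40
f 39 40 12
f 15 40 39
f 7 20 36
f 20 3 35
f 36 35 11
f 20 35 36
f 9 27 28
f 27 7 24
f 28 24 8
f 27 24 28
f 10 33 29
f 33 9 25
f 29 25 2
f 33 25 29
f 44 43 46
f 44 46 45
f 46 43 47
f 46 47 45
f 47 43 48
f 47 48 45
f 48 43 49
f 48 49 45
f 49 43 50
f 49 50 45
f 50 43 51
f 50 51 45
f 51 43 52
f 51 52 45
f 52 43 53
f 52 53 45
f 53 43 54
f 53 54 45
f 54 43 55
f 54 55 45
f 55 43 56
f 55 56 45
f 56 43 57
f 56 57 45
f 57 43 58
f 57 58 45
f 58 43 59
f 58 59 45
f 59 43 44
f 59 44 45



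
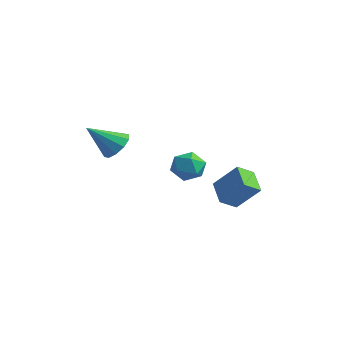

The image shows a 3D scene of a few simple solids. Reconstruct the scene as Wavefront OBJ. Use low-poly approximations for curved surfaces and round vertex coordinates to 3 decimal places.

v -1.332 0.664 2.181
v -0.75 0.165 1.993
v -1.928 -0.444 3.279
v -0.595 0.446 2.361
v -0.722 0.811 2.66
v -1.082 1.119 2.776
v -1.538 1.254 2.665
v -1.915 1.163 2.369
v -2.07 0.882 2.001
v -1.943 0.517 1.702
v -1.583 0.209 1.586
v -1.127 0.074 1.697
v 2.825 3.139 0.305
v 2.684 2.357 0.768
v 3.727 3.619 1.389
v 3.586 2.837 1.852
v 3.794 2.623 -0.272
v 3.653 1.841 0.191
v 4.696 3.103 0.812
v 4.555 2.321 1.275
v 2.921 1.388 2.26
v 3.438 1.074 1.754
v 2.762 0.246 2.806
v 3.279 -0.068 2.3
v 3.526 0.435 2.855
v 3.624 1.141 2.517
v 2.576 0.179 2.043
v 2.674 0.885 1.705
v 3.225 0.327 1.62
v 3.812 0.486 2.121
v 2.388 0.834 2.439
v 2.975 0.993 2.94
f 2 1 4
f 2 4 3
f 4 1 5
f 4 5 3
f 5 1 6
f 5 6 3
f 6 1 7
f 6 7 3
f 7 1 8
f 7 8 3
f 8 1 9
f 8 9 3
f 9 1 10
f 9 10 3
f 10 1 11
f 10 11 3
f 11 1 12
f 11 12 3
f 12 1 2
f 12 2 3
f 14 16 13
f 17 14 13
f 13 16 15
f 15 17 13
f 14 20 16
f 18 14 17
f 18 20 14
f 16 20 15
f 19 17 15
f 15 20 19
f 19 18 17
f 20 18 19
f 21 32 26
f 21 26 22
f 21 22 28
f 21 28 31
f 21 31 32
f 22 26 30
f 26 32 25
f 32 31 23
f 31 28 27
f 28 22 29
f 24 30 25
f 24 25 23
f 24 23 27
f 24 27 29
f 24 29 30
f 25 30 26
f 23 25 32
f 27 23 31
f 29 27 28
f 30 29 22



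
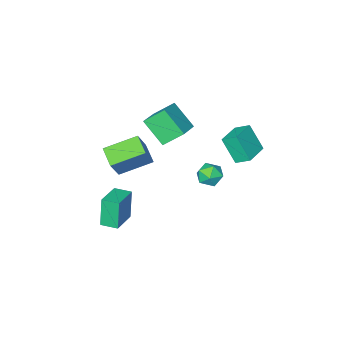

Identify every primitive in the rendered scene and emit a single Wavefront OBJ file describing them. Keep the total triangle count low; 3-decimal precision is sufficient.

v -0.564 -2.247 2.421
v -0.205 -3.697 3.811
v -1.553 -1.487 3.47
v -1.194 -2.937 4.859
v 0.854 -1.283 3.061
v 1.213 -2.733 4.45
v -0.135 -0.523 4.109
v 0.224 -1.973 5.499
v 4.197 -0.958 2.263
v 3.866 -2.198 2.798
v 2.337 -0.119 3.057
v 2.006 -1.359 3.592
v 5.054 -0.521 3.808
v 4.723 -1.761 4.343
v 3.194 0.318 4.602
v 2.863 -0.922 5.137
v 3.008 -3.446 -3.788
v 2.681 -3.739 -1.786
v 2.411 -2.476 -3.744
v 2.084 -2.769 -1.741
v 4.556 -2.511 -3.399
v 4.229 -2.804 -1.396
v 3.959 -1.541 -3.354
v 3.632 -1.834 -1.352
v -2.793 -1.017 -2.497
v -2.127 -1.647 -2.26
v -3.813 -1.773 -1.64
v -3.147 -2.403 -1.403
v -3.095 -1.515 -1.08
v -2.464 -1.048 -1.61
v -3.476 -2.372 -2.29
v -2.845 -1.905 -2.82
v -2.549 -2.485 -2.132
v -2.314 -1.955 -1.384
v -3.626 -1.465 -2.516
v -3.391 -0.935 -1.768
v -4.394 0.185 0.916
v -4.097 -0.798 2.562
v -4.851 1.025 1.5
v -4.554 0.042 3.146
v -2.846 0.918 1.074
v -2.549 -0.065 2.72
v -3.303 1.758 1.658
v -3.006 0.775 3.304
f 2 4 1
f 5 2 1
f 1 4 3
f 3 5 1
f 2 8 4
f 6 2 5
f 6 8 2
f 4 8 3
f 7 5 3
f 3 8 7
f 7 6 5
f 8 6 7
f 10 12 9
f 13 10 9
f 9 12 11
f 11 13 9
f 10 16 12
f 14 10 13
f 14 16 10
f 12 16 11
f 15 13 11
f 11 16 15
f 15 14 13
f 16 14 15
f 18 20 17
f 21 18 17
f 17 20 19
f 19 21 17
f 18 24 20
f 22 18 21
f 22 24 18
f 20 24 19
f 23 21 19
f 19 24 23
f 23 22 21
f 24 22 23
f 25 36 30
f 25 30 26
f 25 26 32
f 25 32 35
f 25 35 36
f 26 30 34
f 30 36 29
f 36 35 27
f 35 32 31
f 32 26 33
f 28 34 29
f 28 29 27
f 28 27 31
f 28 31 33
f 28 33 34
f 29 34 30
f 27 29 36
f 31 27 35
f 33 31 32
f 34 33 26
f 38 40 37
f 41 38 37
f 37 40 39
f 39 41 37
f 38 44 40
f 42 38 41
f 42 44 38
f 40 44 39
f 43 41 39
f 39 44 43
f 43 42 41
f 44 42 43



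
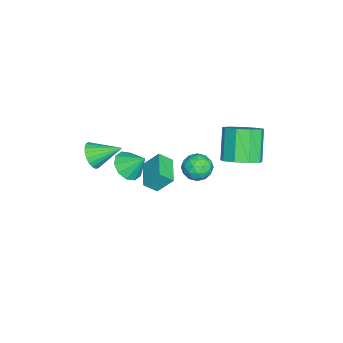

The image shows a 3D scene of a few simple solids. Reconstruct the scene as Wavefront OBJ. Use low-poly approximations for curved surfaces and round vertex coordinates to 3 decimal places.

v -0.92 3.399 0.337
v -0.075 3.187 0.975
v -1.315 3.029 2.562
v -2.16 3.241 1.923
v -0.198 3.915 0.952
v -1.438 3.757 2.539
v -0.658 4.401 0.641
v -1.898 4.244 2.227
v -1.241 4.419 0.187
v -2.481 4.262 1.774
v -1.674 3.959 -0.197
v -2.914 3.802 1.39
v -1.754 3.237 -0.331
v -2.994 3.08 1.256
v -1.443 2.591 -0.153
v -2.683 2.433 1.434
v -0.888 2.322 0.255
v -2.128 2.165 1.841
v -0.348 2.558 0.7
v -1.588 2.4 2.287
v 1.875 -3.684 1.968
v 2.348 -3.945 2.584
v 1.725 -2.196 2.712
v 2.578 -3.814 2.369
v 2.686 -3.66 2.084
v 2.654 -3.511 1.78
v 2.487 -3.392 1.507
v 2.215 -3.322 1.315
v 1.883 -3.316 1.235
v 1.55 -3.373 1.282
v 1.273 -3.484 1.447
v 1.101 -3.629 1.703
v 1.062 -3.784 2.004
v 1.163 -3.921 2.299
v 1.388 -4.018 2.537
v 1.697 -4.056 2.676
v 2.037 -4.03 2.693
v 0.146 -1.522 0.089
v 0.063 -0.694 1.048
v -0.094 -0.852 -0.51
v -0.177 -0.024 0.449
v 1.717 -1.136 -0.109
v 1.634 -0.308 0.85
v 1.477 -0.466 -0.708
v 1.394 0.362 0.251
v 2.734 2.217 3.372
v 3.411 2.636 3.139
v 3.509 1.304 3.981
v 4.186 1.723 3.748
v 3.674 2.045 4.317
v 3.195 2.61 3.94
v 3.725 1.33 3.18
v 3.246 1.895 2.803
v 4.024 2.088 3.02
v 3.993 2.53 3.722
v 2.927 1.41 3.398
v 2.896 1.852 4.1
v 3.004 2.507 3.202
v 3.916 1.433 3.918
v 3.614 1.623 4.252
v 4.013 1.869 4.115
v 2.877 2.491 3.673
v 3.276 2.738 3.536
v 3.43 2.39 4.228
v 3.644 1.202 3.584
v 4.043 1.449 3.447
v 2.907 2.071 3.005
v 3.306 2.317 2.868
v 3.49 1.55 2.892
v 3.763 2.431 2.995
v 4.219 1.894 3.353
v 3.947 1.663 3.019
v 3.666 1.995 2.798
v 3.745 2.691 3.408
v 4.2 2.154 3.766
v 3.899 2.344 4.1
v 3.617 2.675 3.879
v 4.105 2.369 3.338
v 2.72 1.786 3.354
v 3.175 1.249 3.712
v 3.303 1.265 3.241
v 3.021 1.596 3.02
v 2.701 2.046 3.767
v 3.157 1.509 4.125
v 3.254 1.945 4.322
v 2.973 2.277 4.101
v 2.815 1.571 3.782
v -3.332 -3.151 -3.532
v -2.384 -3.043 -3.798
v -3.168 -2.169 -2.548
v -2.72 -2.654 -4.13
v -3.289 -2.455 -4.234
v -3.875 -2.522 -4.07
v -4.253 -2.829 -3.7
v -4.279 -3.26 -3.266
v -3.944 -3.649 -2.933
v -3.375 -3.848 -2.83
v -2.789 -3.781 -2.994
v -2.411 -3.473 -3.364
f 2 1 5
f 2 5 3
f 3 5 6
f 3 6 4
f 5 1 7
f 5 7 6
f 6 7 8
f 6 8 4
f 7 1 9
f 7 9 8
f 8 9 10
f 8 10 4
f 9 1 11
f 9 11 10
f 10 11 12
f 10 12 4
f 11 1 13
f 11 13 12
f 12 13 14
f 12 14 4
f 13 1 15
f 13 15 14
f 14 15 16
f 14 16 4
f 15 1 17
f 15 17 16
f 16 17 18
f 16 18 4
f 17 1 19
f 17 19 18
f 18 19 20
f 18 20 4
f 19 1 2
f 19 2 20
f 20 2 3
f 20 3 4
f 22 21 24
f 22 24 23
f 24 21 25
f 24 25 23
f 25 21 26
f 25 26 23
f 26 21 27
f 26 27 23
f 27 21 28
f 27 28 23
f 28 21 29
f 28 29 23
f 29 21 30
f 29 30 23
f 30 21 31
f 30 31 23
f 31 21 32
f 31 32 23
f 32 21 33
f 32 33 23
f 33 21 34
f 33 34 23
f 34 21 35
f 34 35 23
f 35 21 36
f 35 36 23
f 36 21 37
f 36 37 23
f 37 21 22
f 37 22 23
f 39 41 38
f 42 39 38
f 38 41 40
f 40 42 38
f 39 45 41
f 43 39 42
f 43 45 39
f 41 45 40
f 44 42 40
f 40 45 44
f 44 43 42
f 45 43 44
f 46 83 62
f 83 57 86
f 62 86 51
f 83 86 62
f 46 62 58
f 62 51 63
f 58 63 47
f 62 63 58
f 46 58 67
f 58 47 68
f 67 68 53
f 58 68 67
f 46 67 79
f 67 53 82
f 79 82 56
f 67 82 79
f 46 79 83
f 79 56 87
f 83 87 57
f 79 87 83
f 47 63 74
f 63 51 77
f 74 77 55
f 63 77 74
f 51 86 64
f 86 57 85
f 64 85 50
f 86 85 64
f 57 87 84
f 87 56 80
f 84 80 48
f 87 80 84
f 56 82 81
f 82 53 69
f 81 69 52
f 82 69 81
f 53 68 73
f 68 47 70
f 73 70 54
f 68 70 73
f 49 75 61
f 75 55 76
f 61 76 50
f 75 76 61
f 49 61 59
f 61 50 60
f 59 60 48
f 61 60 59
f 49 59 66
f 59 48 65
f 66 65 52
f 59 65 66
f 49 66 71
f 66 52 72
f 71 72 54
f 66 72 71
f 49 71 75
f 71 54 78
f 75 78 55
f 71 78 75
f 50 76 64
f 76 55 77
f 64 77 51
f 76 77 64
f 48 60 84
f 60 50 85
f 84 85 57
f 60 85 84
f 52 65 81
f 65 48 80
f 81 80 56
f 65 80 81
f 54 72 73
f 72 52 69
f 73 69 53
f 72 69 73
f 55 78 74
f 78 54 70
f 74 70 47
f 78 70 74
f 89 88 91
f 89 91 90
f 91 88 92
f 91 92 90
f 92 88 93
f 92 93 90
f 93 88 94
f 93 94 90
f 94 88 95
f 94 95 90
f 95 88 96
f 95 96 90
f 96 88 97
f 96 97 90
f 97 88 98
f 97 98 90
f 98 88 99
f 98 99 90
f 99 88 89
f 99 89 90



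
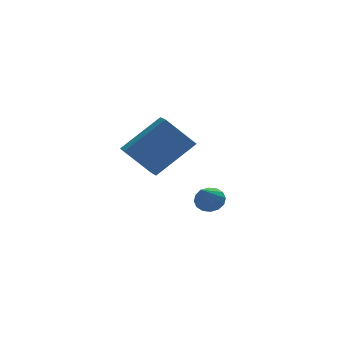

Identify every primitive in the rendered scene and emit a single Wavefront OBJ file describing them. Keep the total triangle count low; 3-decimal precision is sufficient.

v 0.068 -2.353 -0.681
v -0.958 -2.118 0.456
v 0.069 -1.54 -0.848
v -0.957 -1.305 0.29
v 1.537 -2.095 0.59
v 0.511 -1.86 1.728
v 1.538 -1.282 0.424
v 0.512 -1.047 1.561
v 2.997 1.792 -3.75
v 3.442 1.412 -3.882
v 2.383 0.728 -2.77
v 3.546 1.576 -3.64
v 3.502 1.798 -3.426
v 3.323 2.018 -3.3
v 3.056 2.177 -3.294
v 2.774 2.233 -3.41
v 2.551 2.171 -3.617
v 2.447 2.007 -3.86
v 2.491 1.785 -4.073
v 2.67 1.565 -4.199
v 2.937 1.406 -4.205
v 3.219 1.35 -4.089
f 2 4 1
f 5 2 1
f 1 4 3
f 3 5 1
f 2 8 4
f 6 2 5
f 6 8 2
f 4 8 3
f 7 5 3
f 3 8 7
f 7 6 5
f 8 6 7
f 10 9 12
f 10 12 11
f 12 9 13
f 12 13 11
f 13 9 14
f 13 14 11
f 14 9 15
f 14 15 11
f 15 9 16
f 15 16 11
f 16 9 17
f 16 17 11
f 17 9 18
f 17 18 11
f 18 9 19
f 18 19 11
f 19 9 20
f 19 20 11
f 20 9 21
f 20 21 11
f 21 9 22
f 21 22 11
f 22 9 10
f 22 10 11



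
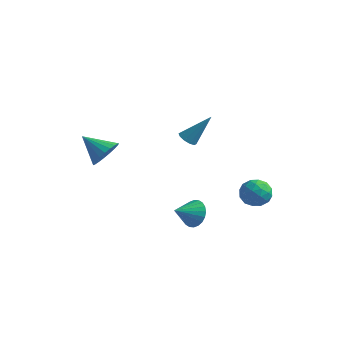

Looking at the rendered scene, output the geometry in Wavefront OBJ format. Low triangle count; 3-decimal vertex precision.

v 2.902 1.66 -0.769
v 3.256 2.256 -1.517
v 4.424 1.544 -0.143
v 4.778 2.14 -0.891
v 4.17 2.531 -0.172
v 3.229 2.603 -0.559
v 4.451 1.197 -1.101
v 3.51 1.269 -1.488
v 4.213 1.97 -1.723
v 4.04 2.794 -1.148
v 3.64 1.006 -0.512
v 3.467 1.83 0.063
v 2.945 1.969 -1.198
v 4.735 1.831 -0.462
v 4.378 2.062 -0.039
v 4.585 2.412 -0.479
v 2.93 2.173 -0.635
v 3.138 2.523 -1.075
v 3.675 2.684 -0.284
v 4.542 1.277 -0.585
v 4.75 1.627 -1.025
v 3.095 1.388 -1.181
v 3.302 1.738 -1.621
v 4.005 1.116 -1.376
v 3.716 2.15 -1.759
v 4.61 2.082 -1.391
v 4.418 1.528 -1.514
v 3.865 1.57 -1.742
v 3.614 2.635 -1.421
v 4.509 2.566 -1.053
v 4.151 2.797 -0.63
v 3.598 2.839 -0.858
v 4.176 2.467 -1.542
v 3.171 1.234 -0.607
v 4.066 1.165 -0.239
v 4.082 0.961 -0.802
v 3.529 1.003 -1.03
v 3.07 1.718 -0.269
v 3.964 1.65 0.099
v 3.815 2.23 0.082
v 3.262 2.272 -0.146
v 3.504 1.333 -0.118
v -3.117 -2.858 2.387
v -2.549 -3.215 3.194
v -4.663 -3.002 3.413
v -2.543 -2.784 3.263
v -2.637 -2.366 3.18
v -2.814 -2.033 2.96
v -3.043 -1.842 2.641
v -3.285 -1.828 2.278
v -3.499 -1.991 1.934
v -3.646 -2.305 1.668
v -3.702 -2.714 1.527
v -3.657 -3.148 1.534
v -3.518 -3.533 1.689
v -3.311 -3.8 1.965
v -3.07 -3.905 2.313
v -2.837 -3.829 2.675
v -2.653 -3.585 2.986
v -0.38 1.254 2.571
v 0.183 1.105 2.306
v 0.66 2.126 4.289
v 0.082 1.467 2.183
v -0.195 1.748 2.208
v -0.543 1.84 2.372
v -0.829 1.709 2.612
v -0.943 1.403 2.836
v -0.842 1.041 2.958
v -0.565 0.76 2.933
v -0.217 0.668 2.769
v 0.069 0.8 2.53
v 2.736 -2.755 -0.498
v 3.553 -2.826 -0.019
v 2.224 -3.945 0.198
v 3.355 -2.609 0.207
v 3.064 -2.414 0.326
v 2.722 -2.271 0.32
v 2.382 -2.202 0.189
v 2.096 -2.217 -0.047
v 1.907 -2.313 -0.351
v 1.845 -2.477 -0.677
v 1.918 -2.684 -0.976
v 2.116 -2.901 -1.203
v 2.408 -3.096 -1.322
v 2.749 -3.239 -1.315
v 3.089 -3.308 -1.184
v 3.375 -3.294 -0.949
v 3.564 -3.197 -0.645
v 3.626 -3.033 -0.318
f 1 38 17
f 38 12 41
f 17 41 6
f 38 41 17
f 1 17 13
f 17 6 18
f 13 18 2
f 17 18 13
f 1 13 22
f 13 2 23
f 22 23 8
f 13 23 22
f 1 22 34
f 22 8 37
f 34 37 11
f 22 37 34
f 1 34 38
f 34 11 42
f 38 42 12
f 34 42 38
f 2 18 29
f 18 6 32
f 29 32 10
f 18 32 29
f 6 41 19
f 41 12 40
f 19 40 5
f 41 40 19
f 12 42 39
f 42 11 35
f 39 35 3
f 42 35 39
f 11 37 36
f 37 8 24
f 36 24 7
f 37 24 36
f 8 23 28
f 23 2 25
f 28 25 9
f 23 25 28
f 4 30 16
f 30 10 31
f 16 31 5
f 30 31 16
f 4 16 14
f 16 5 15
f 14 15 3
f 16 15 14
f 4 14 21
f 14 3 20
f 21 20 7
f 14 20 21
f 4 21 26
f 21 7 27
f 26 27 9
f 21 27 26
f 4 26 30
f 26 9 33
f 30 33 10
f 26 33 30
f 5 31 19
f 31 10 32
f 19 32 6
f 31 32 19
f 3 15 39
f 15 5 40
f 39 40 12
f 15 40 39
f 7 20 36
f 20 3 35
f 36 35 11
f 20 35 36
f 9 27 28
f 27 7 24
f 28 24 8
f 27 24 28
f 10 33 29
f 33 9 25
f 29 25 2
f 33 25 29
f 44 43 46
f 44 46 45
f 46 43 47
f 46 47 45
f 47 43 48
f 47 48 45
f 48 43 49
f 48 49 45
f 49 43 50
f 49 50 45
f 50 43 51
f 50 51 45
f 51 43 52
f 51 52 45
f 52 43 53
f 52 53 45
f 53 43 54
f 53 54 45
f 54 43 55
f 54 55 45
f 55 43 56
f 55 56 45
f 56 43 57
f 56 57 45
f 57 43 58
f 57 58 45
f 58 43 59
f 58 59 45
f 59 43 44
f 59 44 45
f 61 60 63
f 61 63 62
f 63 60 64
f 63 64 62
f 64 60 65
f 64 65 62
f 65 60 66
f 65 66 62
f 66 60 67
f 66 67 62
f 67 60 68
f 67 68 62
f 68 60 69
f 68 69 62
f 69 60 70
f 69 70 62
f 70 60 71
f 70 71 62
f 71 60 61
f 71 61 62
f 73 72 75
f 73 75 74
f 75 72 76
f 75 76 74
f 76 72 77
f 76 77 74
f 77 72 78
f 77 78 74
f 78 72 79
f 78 79 74
f 79 72 80
f 79 80 74
f 80 72 81
f 80 81 74
f 81 72 82
f 81 82 74
f 82 72 83
f 82 83 74
f 83 72 84
f 83 84 74
f 84 72 85
f 84 85 74
f 85 72 86
f 85 86 74
f 86 72 87
f 86 87 74
f 87 72 88
f 87 88 74
f 88 72 89
f 88 89 74
f 89 72 73
f 89 73 74

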